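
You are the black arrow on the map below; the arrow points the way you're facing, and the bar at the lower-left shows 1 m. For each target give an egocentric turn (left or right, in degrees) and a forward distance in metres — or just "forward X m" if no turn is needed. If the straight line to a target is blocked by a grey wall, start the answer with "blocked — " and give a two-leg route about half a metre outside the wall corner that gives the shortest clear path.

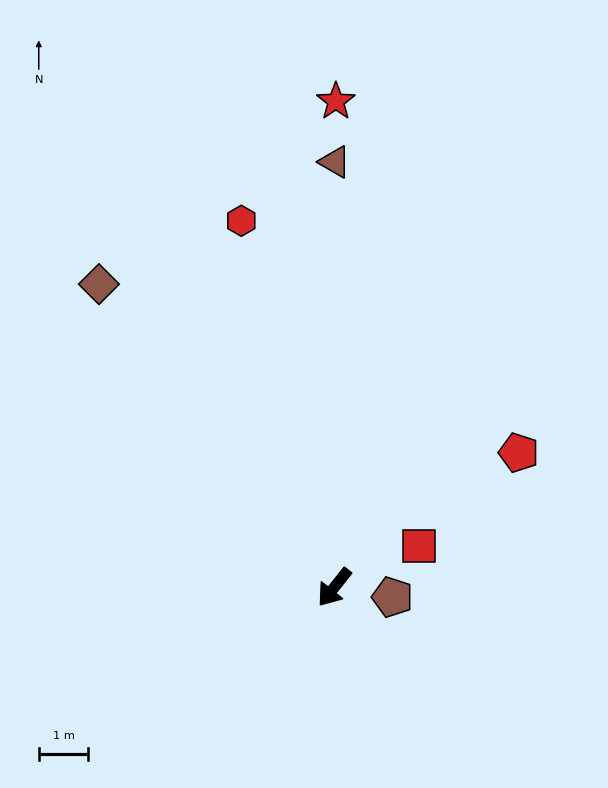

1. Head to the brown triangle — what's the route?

turn right 142°, forward 8.6 m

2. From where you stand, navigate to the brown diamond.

turn right 104°, forward 7.8 m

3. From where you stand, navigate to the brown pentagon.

turn left 119°, forward 1.2 m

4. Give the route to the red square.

turn left 155°, forward 1.9 m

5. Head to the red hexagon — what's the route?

turn right 127°, forward 7.6 m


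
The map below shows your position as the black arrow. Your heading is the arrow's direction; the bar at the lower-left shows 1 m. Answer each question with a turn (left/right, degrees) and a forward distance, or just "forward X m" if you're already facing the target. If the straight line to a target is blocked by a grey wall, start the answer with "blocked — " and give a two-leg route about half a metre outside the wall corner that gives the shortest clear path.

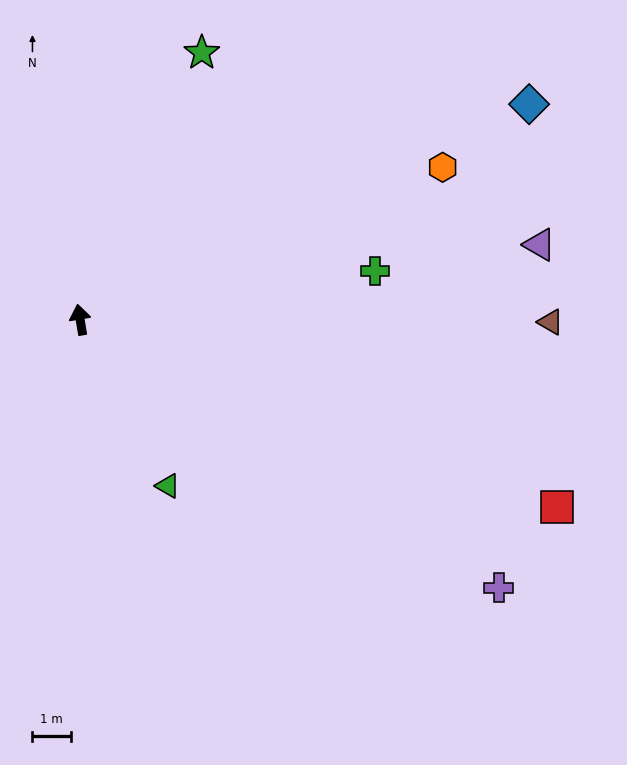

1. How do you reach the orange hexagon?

turn right 77°, forward 10.2 m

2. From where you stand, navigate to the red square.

turn right 121°, forward 13.3 m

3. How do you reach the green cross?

turn right 90°, forward 7.8 m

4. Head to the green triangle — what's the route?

turn right 162°, forward 4.9 m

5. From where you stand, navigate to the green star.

turn right 34°, forward 7.6 m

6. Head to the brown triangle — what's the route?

turn right 100°, forward 12.2 m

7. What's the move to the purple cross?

turn right 132°, forward 12.9 m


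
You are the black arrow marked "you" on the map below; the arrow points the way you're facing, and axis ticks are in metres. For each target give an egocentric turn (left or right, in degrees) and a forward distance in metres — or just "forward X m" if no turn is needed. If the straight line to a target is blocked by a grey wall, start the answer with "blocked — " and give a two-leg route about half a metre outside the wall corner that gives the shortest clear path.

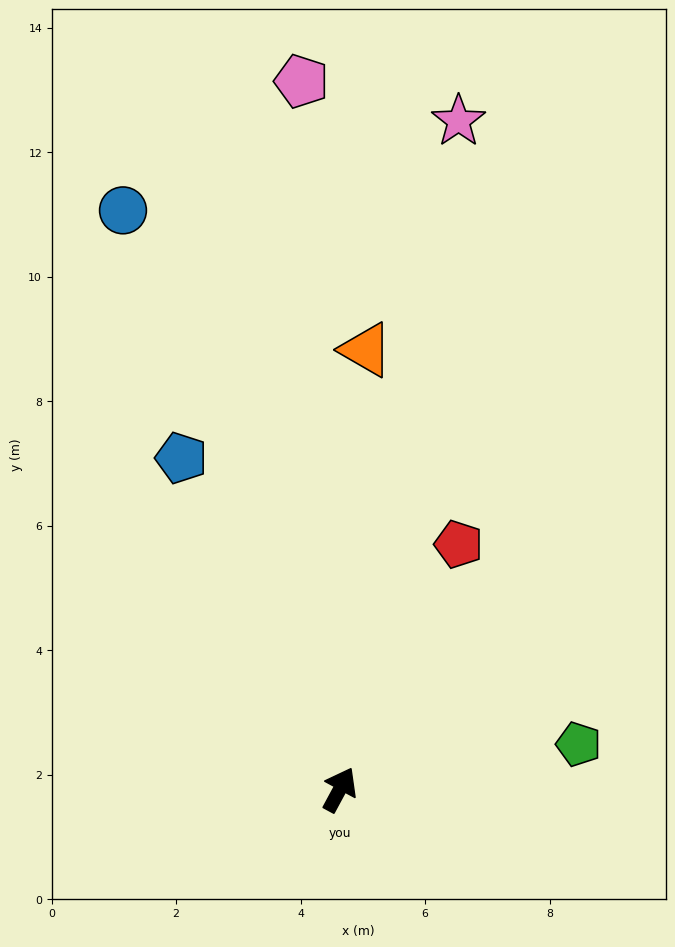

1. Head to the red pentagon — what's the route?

turn left 2°, forward 4.4 m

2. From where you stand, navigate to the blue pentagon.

turn left 54°, forward 5.9 m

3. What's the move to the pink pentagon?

turn left 31°, forward 11.4 m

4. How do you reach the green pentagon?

turn right 51°, forward 3.9 m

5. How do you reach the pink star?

turn left 18°, forward 10.9 m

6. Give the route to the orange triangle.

turn left 25°, forward 7.1 m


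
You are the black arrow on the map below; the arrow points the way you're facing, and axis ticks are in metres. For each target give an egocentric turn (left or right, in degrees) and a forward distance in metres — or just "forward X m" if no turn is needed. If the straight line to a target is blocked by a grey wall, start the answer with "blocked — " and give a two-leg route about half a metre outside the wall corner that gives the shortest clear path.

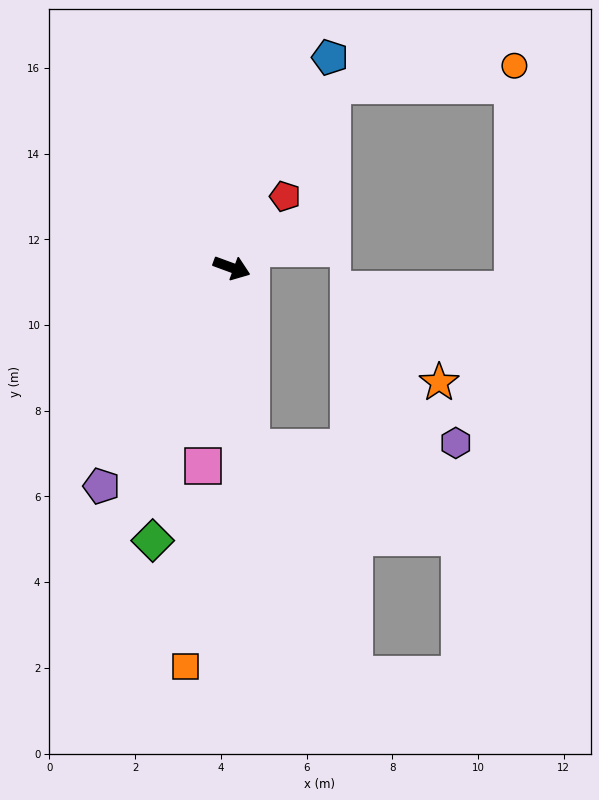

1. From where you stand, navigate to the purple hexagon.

blocked — turn right 63°, forward 4.2 m, then turn left 84°, forward 4.8 m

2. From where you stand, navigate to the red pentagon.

turn left 73°, forward 2.1 m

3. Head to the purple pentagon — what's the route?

turn right 101°, forward 5.9 m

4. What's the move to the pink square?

turn right 78°, forward 4.7 m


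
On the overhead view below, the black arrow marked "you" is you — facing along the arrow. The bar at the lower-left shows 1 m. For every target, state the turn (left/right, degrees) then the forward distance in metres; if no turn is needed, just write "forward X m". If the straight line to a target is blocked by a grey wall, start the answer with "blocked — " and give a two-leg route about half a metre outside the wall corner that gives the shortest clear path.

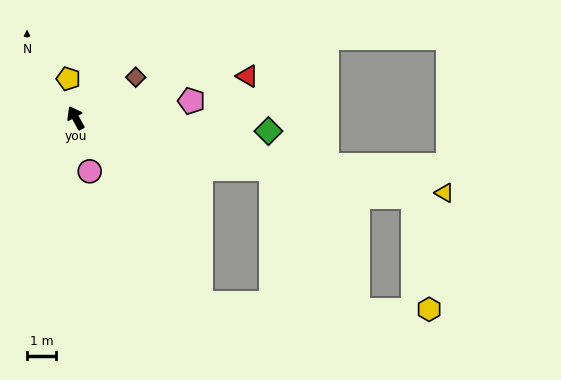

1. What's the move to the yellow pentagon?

turn right 18°, forward 1.4 m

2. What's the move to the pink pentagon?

turn right 110°, forward 4.1 m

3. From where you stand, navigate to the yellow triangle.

turn right 130°, forward 13.1 m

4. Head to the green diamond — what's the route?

turn right 123°, forward 6.7 m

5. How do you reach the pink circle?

turn left 166°, forward 1.9 m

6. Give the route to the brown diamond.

turn right 85°, forward 2.5 m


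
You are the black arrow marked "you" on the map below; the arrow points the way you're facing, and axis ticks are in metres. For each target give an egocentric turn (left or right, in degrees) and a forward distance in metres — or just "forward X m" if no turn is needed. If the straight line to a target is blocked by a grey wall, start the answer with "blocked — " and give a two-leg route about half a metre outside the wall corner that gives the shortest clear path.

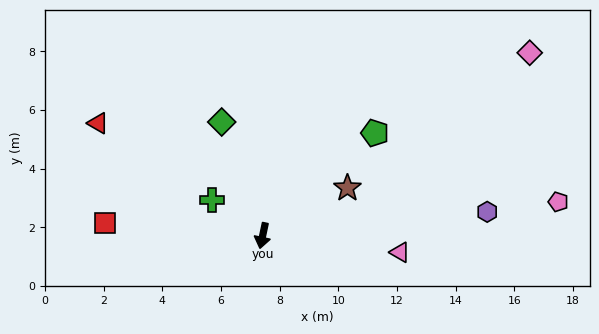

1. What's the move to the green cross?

turn right 113°, forward 2.1 m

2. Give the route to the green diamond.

turn right 148°, forward 4.1 m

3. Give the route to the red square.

turn right 83°, forward 5.4 m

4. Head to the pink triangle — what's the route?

turn left 95°, forward 4.7 m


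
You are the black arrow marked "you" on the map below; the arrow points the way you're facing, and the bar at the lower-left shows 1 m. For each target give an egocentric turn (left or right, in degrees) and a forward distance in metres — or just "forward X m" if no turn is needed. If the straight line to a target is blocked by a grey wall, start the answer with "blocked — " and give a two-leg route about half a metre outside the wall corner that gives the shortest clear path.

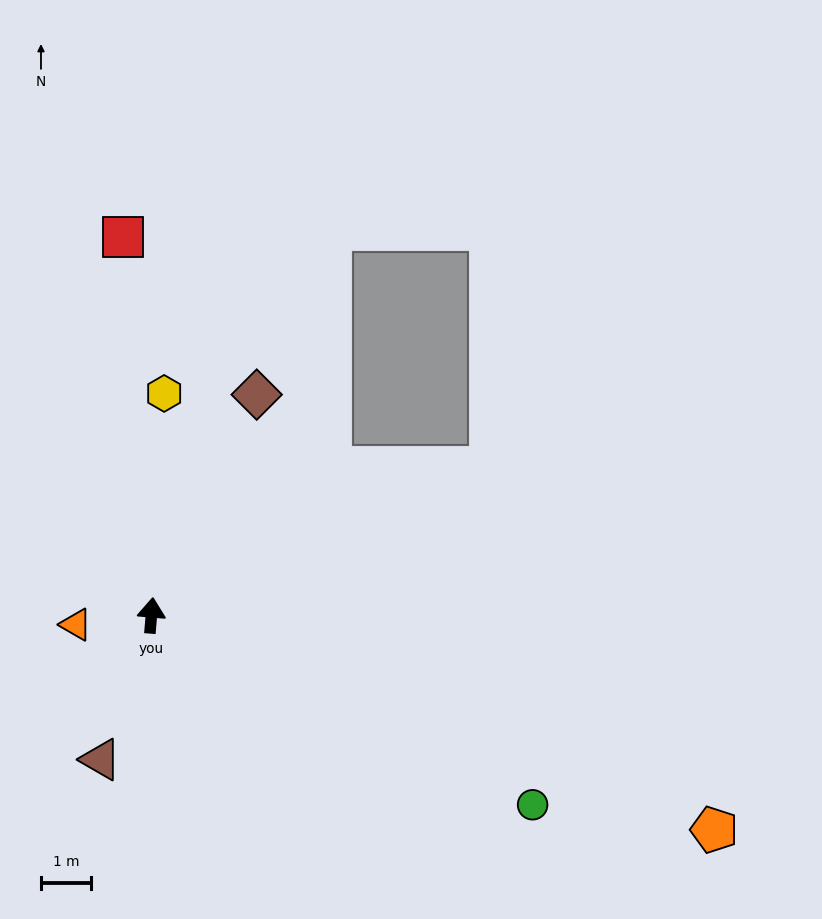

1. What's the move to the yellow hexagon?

forward 4.4 m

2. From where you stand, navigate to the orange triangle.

turn left 102°, forward 1.5 m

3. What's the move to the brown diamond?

turn right 21°, forward 4.9 m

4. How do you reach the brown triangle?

turn left 165°, forward 3.1 m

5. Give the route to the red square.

turn left 9°, forward 7.6 m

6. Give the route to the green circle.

turn right 112°, forward 8.5 m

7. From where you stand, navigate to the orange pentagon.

turn right 106°, forward 12.0 m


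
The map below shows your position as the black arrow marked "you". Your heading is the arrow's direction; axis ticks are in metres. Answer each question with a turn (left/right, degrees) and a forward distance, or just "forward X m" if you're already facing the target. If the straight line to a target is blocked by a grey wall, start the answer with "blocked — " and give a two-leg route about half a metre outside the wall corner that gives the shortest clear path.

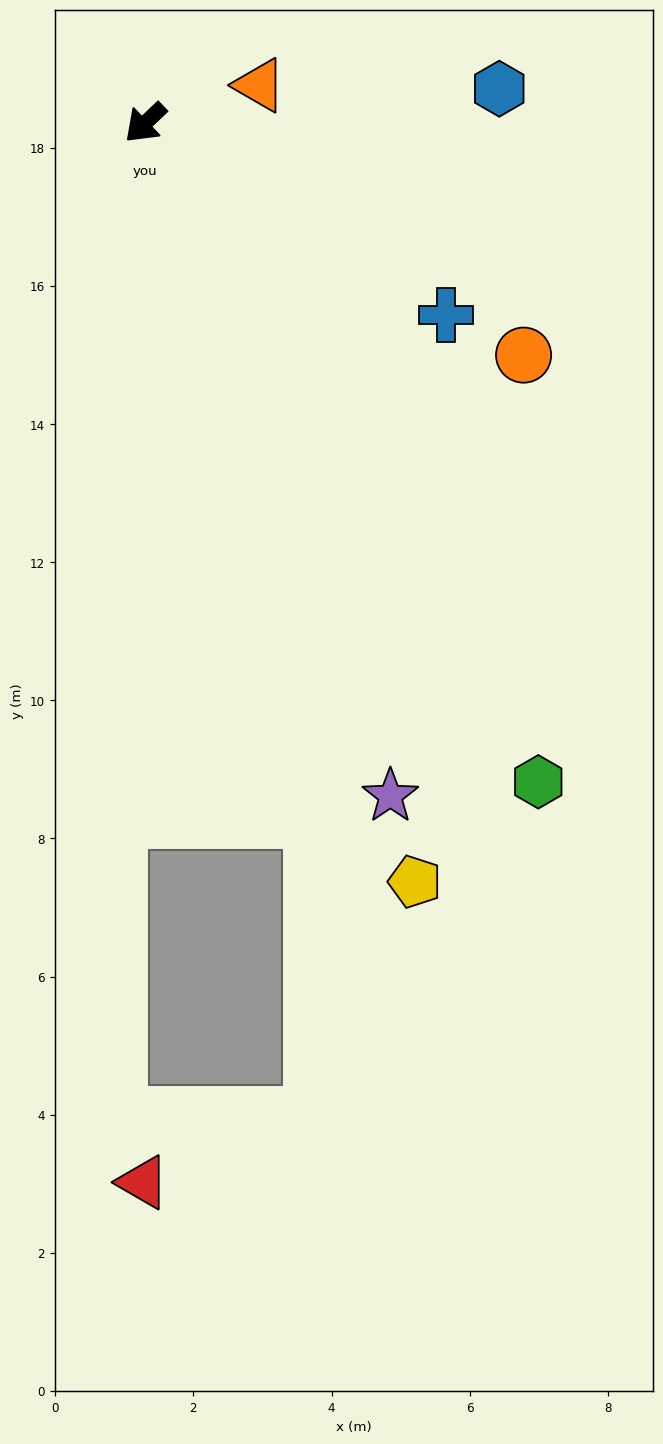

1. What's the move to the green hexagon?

turn left 77°, forward 11.1 m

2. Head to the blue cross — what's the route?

turn left 104°, forward 5.2 m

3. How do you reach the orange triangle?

turn left 155°, forward 1.7 m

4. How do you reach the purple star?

turn left 66°, forward 10.4 m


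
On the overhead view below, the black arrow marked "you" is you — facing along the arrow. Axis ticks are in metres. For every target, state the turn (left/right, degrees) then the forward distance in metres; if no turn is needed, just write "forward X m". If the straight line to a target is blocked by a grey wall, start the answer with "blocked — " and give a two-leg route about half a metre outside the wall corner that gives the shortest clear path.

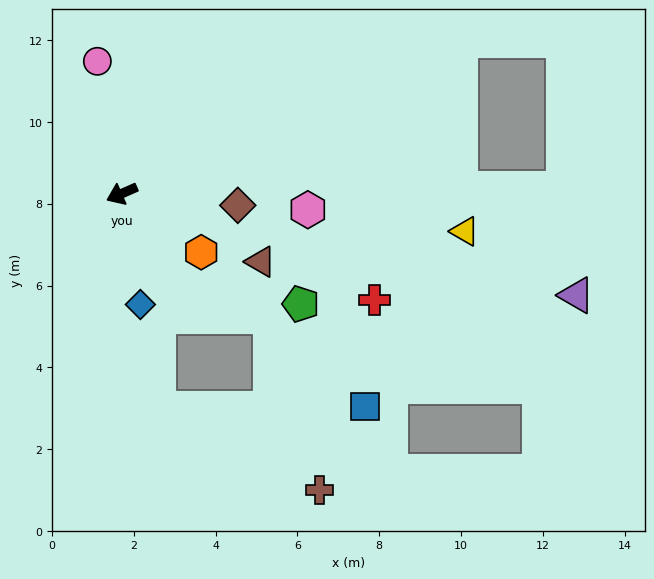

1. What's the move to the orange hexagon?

turn left 120°, forward 2.4 m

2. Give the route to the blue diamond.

turn left 76°, forward 2.8 m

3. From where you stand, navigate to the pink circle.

turn right 103°, forward 3.3 m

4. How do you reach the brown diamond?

turn left 151°, forward 2.8 m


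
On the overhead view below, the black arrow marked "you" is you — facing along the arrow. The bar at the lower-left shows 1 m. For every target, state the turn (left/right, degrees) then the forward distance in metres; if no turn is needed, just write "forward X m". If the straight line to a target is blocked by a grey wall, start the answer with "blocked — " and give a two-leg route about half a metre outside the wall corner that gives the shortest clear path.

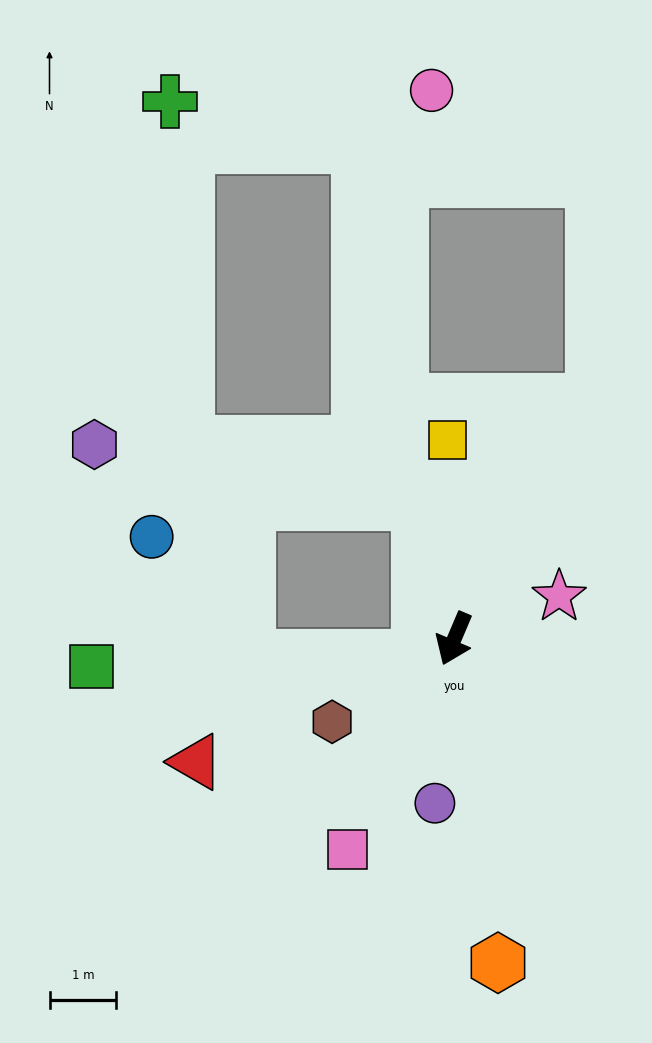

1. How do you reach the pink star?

turn left 135°, forward 1.7 m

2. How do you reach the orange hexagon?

turn left 31°, forward 4.9 m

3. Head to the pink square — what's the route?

turn right 4°, forward 3.5 m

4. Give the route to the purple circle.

turn left 16°, forward 2.5 m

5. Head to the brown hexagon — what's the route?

turn right 33°, forward 2.2 m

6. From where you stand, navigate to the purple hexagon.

blocked — turn right 143°, forward 2.1 m, then turn left 66°, forward 4.9 m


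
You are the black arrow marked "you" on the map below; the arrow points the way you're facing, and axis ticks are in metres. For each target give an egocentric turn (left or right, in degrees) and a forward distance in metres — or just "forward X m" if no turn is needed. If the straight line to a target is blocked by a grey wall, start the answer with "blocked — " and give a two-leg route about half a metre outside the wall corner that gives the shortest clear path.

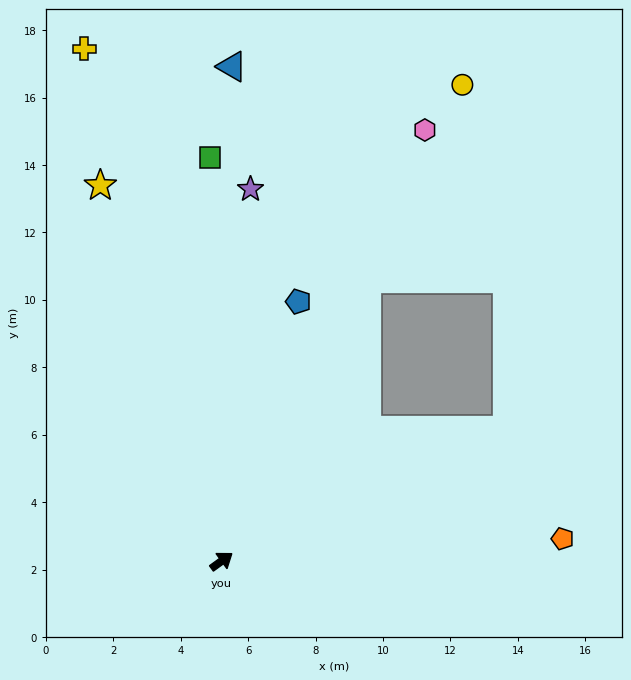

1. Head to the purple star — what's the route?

turn left 50°, forward 11.1 m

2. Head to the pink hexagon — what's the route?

turn left 29°, forward 14.1 m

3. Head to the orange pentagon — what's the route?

turn right 32°, forward 10.1 m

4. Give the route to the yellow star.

turn left 72°, forward 11.7 m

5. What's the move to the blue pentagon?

turn left 38°, forward 8.0 m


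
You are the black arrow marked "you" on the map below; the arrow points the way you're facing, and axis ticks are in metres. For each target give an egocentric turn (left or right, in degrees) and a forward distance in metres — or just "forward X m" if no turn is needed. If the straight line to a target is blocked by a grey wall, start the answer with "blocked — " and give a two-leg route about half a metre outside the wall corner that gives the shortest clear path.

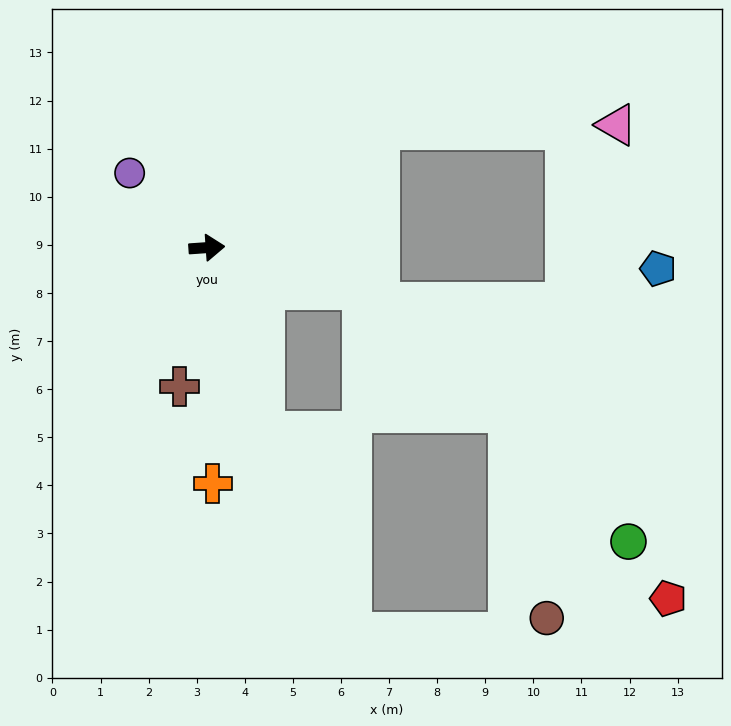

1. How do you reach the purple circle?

turn left 132°, forward 2.2 m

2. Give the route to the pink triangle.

blocked — turn left 30°, forward 4.3 m, then turn right 33°, forward 4.9 m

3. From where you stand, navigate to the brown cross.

turn right 105°, forward 2.9 m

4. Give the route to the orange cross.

turn right 93°, forward 4.9 m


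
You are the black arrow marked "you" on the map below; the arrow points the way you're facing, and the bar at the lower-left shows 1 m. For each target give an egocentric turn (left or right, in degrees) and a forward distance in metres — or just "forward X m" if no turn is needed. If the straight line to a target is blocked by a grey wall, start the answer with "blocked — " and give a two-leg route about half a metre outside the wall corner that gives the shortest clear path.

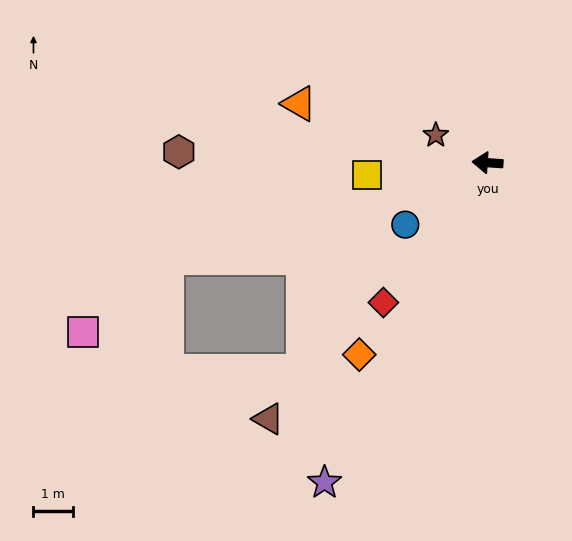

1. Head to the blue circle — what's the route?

turn left 41°, forward 2.6 m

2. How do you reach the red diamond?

turn left 57°, forward 4.4 m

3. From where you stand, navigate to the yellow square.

turn left 10°, forward 3.1 m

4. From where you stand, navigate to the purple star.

turn left 67°, forward 9.1 m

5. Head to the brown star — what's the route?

turn right 24°, forward 1.5 m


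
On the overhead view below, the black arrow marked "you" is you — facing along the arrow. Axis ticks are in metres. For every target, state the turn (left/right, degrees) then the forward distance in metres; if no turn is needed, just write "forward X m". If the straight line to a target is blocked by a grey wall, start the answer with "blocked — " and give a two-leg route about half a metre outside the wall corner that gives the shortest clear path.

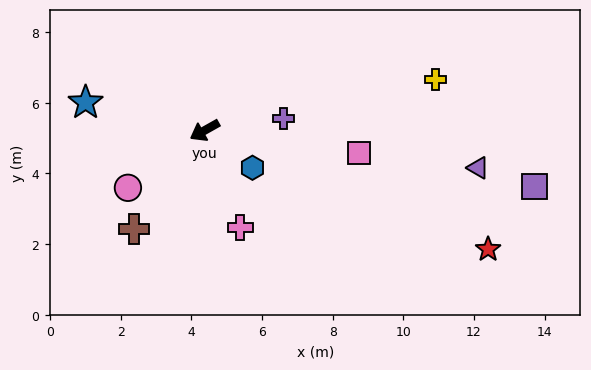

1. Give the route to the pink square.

turn left 142°, forward 4.4 m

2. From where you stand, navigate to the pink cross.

turn left 81°, forward 2.9 m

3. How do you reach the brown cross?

turn left 25°, forward 3.4 m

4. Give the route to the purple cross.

turn left 159°, forward 2.3 m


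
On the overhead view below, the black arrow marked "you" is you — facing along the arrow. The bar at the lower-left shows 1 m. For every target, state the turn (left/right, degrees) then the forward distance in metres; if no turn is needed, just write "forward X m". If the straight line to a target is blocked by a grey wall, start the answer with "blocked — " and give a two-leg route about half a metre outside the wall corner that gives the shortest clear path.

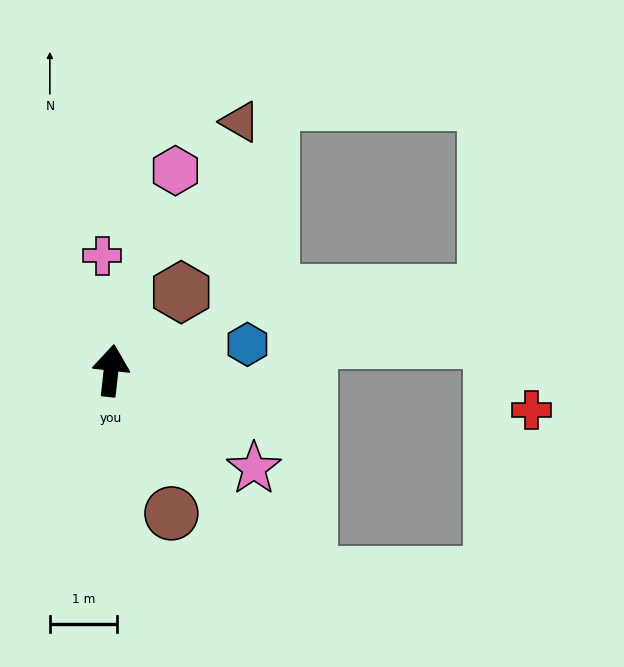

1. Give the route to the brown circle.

turn right 151°, forward 2.3 m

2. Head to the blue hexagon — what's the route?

turn right 73°, forward 2.1 m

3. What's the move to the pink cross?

turn left 11°, forward 1.7 m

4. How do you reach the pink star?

turn right 118°, forward 2.6 m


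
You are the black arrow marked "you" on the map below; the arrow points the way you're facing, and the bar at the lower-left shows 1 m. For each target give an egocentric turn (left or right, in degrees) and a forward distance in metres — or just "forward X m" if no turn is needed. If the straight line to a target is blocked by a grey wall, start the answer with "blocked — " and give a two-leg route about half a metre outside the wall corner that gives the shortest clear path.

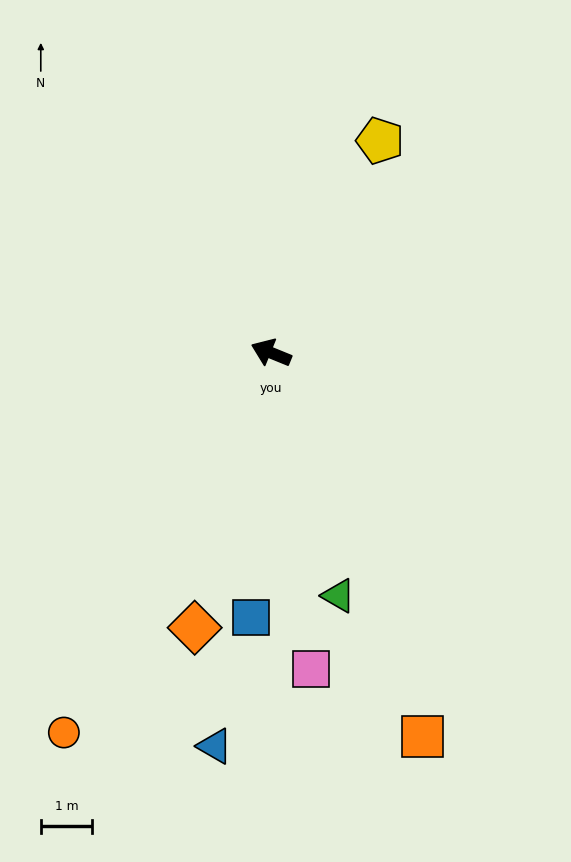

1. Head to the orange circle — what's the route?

turn left 84°, forward 8.4 m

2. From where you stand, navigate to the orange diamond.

turn left 97°, forward 5.5 m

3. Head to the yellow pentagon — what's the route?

turn right 95°, forward 4.6 m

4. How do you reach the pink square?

turn left 119°, forward 6.2 m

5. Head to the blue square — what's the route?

turn left 108°, forward 5.1 m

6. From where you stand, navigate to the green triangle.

turn left 128°, forward 4.9 m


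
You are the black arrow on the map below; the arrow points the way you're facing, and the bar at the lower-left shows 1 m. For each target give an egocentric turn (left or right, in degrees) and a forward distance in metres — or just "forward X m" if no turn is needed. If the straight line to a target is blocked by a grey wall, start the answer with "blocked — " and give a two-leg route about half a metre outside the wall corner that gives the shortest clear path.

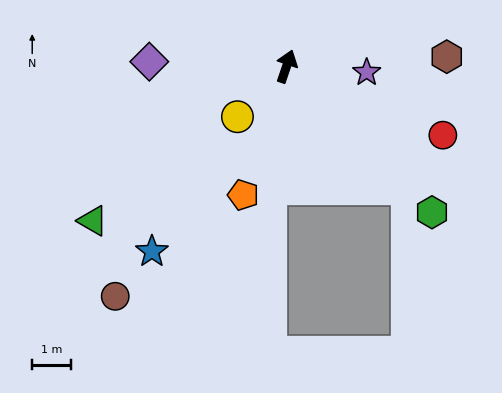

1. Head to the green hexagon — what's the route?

turn right 116°, forward 5.3 m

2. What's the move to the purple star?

turn right 76°, forward 2.1 m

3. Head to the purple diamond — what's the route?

turn left 107°, forward 3.5 m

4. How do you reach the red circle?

turn right 95°, forward 4.4 m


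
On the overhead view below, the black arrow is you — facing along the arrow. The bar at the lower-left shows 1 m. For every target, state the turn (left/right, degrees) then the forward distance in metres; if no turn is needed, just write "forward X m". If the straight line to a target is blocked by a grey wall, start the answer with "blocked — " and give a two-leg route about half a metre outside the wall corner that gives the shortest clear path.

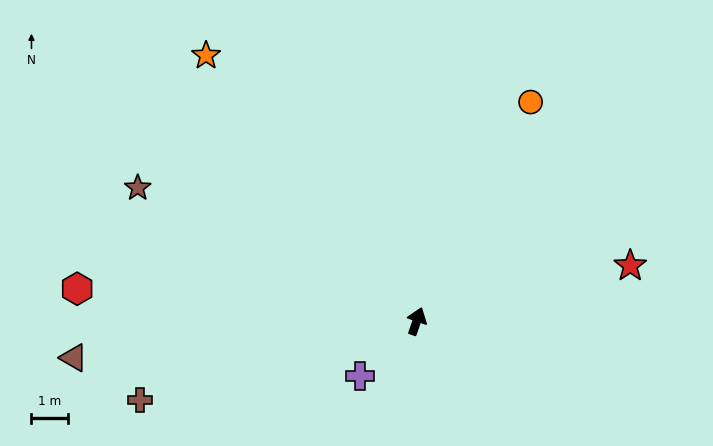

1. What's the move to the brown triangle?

turn left 115°, forward 9.5 m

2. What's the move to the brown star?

turn left 84°, forward 8.5 m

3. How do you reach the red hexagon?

turn left 104°, forward 9.4 m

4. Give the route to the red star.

turn right 56°, forward 6.0 m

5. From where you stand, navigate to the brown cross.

turn left 125°, forward 7.9 m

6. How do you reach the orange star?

turn left 58°, forward 9.3 m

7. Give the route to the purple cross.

turn left 153°, forward 2.2 m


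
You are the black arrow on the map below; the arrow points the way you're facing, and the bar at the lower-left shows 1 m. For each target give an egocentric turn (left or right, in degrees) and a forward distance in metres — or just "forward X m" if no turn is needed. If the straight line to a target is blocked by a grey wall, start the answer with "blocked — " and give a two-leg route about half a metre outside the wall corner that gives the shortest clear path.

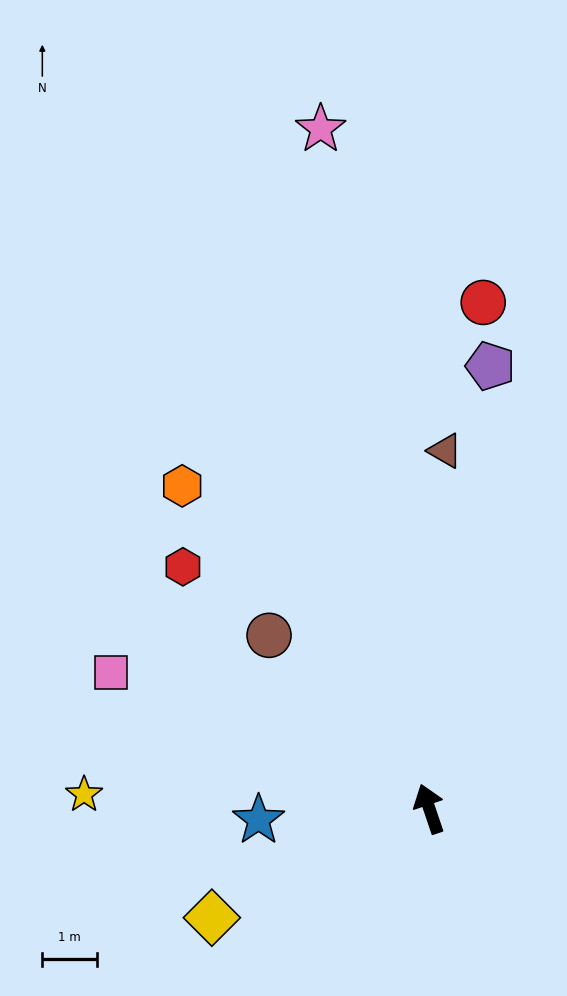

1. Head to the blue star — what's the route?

turn left 75°, forward 3.1 m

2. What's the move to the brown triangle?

turn right 21°, forward 6.5 m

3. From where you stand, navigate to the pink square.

turn left 48°, forward 6.3 m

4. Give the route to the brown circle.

turn left 24°, forward 4.3 m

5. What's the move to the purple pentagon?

turn right 27°, forward 8.1 m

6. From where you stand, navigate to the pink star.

turn right 10°, forward 12.6 m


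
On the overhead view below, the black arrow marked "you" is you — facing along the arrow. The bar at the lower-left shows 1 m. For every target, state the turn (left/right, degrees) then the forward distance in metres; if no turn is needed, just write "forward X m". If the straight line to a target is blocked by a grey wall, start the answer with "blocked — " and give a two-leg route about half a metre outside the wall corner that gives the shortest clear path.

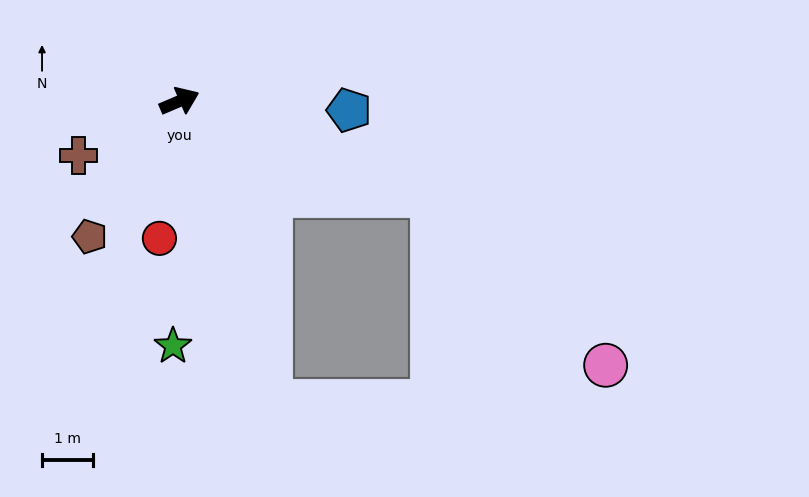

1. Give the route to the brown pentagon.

turn right 147°, forward 3.2 m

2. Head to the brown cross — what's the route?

turn right 175°, forward 2.2 m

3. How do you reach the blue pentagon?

turn right 26°, forward 3.3 m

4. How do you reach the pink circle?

blocked — turn right 44°, forward 5.3 m, then turn right 24°, forward 4.7 m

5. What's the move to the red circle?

turn right 121°, forward 2.7 m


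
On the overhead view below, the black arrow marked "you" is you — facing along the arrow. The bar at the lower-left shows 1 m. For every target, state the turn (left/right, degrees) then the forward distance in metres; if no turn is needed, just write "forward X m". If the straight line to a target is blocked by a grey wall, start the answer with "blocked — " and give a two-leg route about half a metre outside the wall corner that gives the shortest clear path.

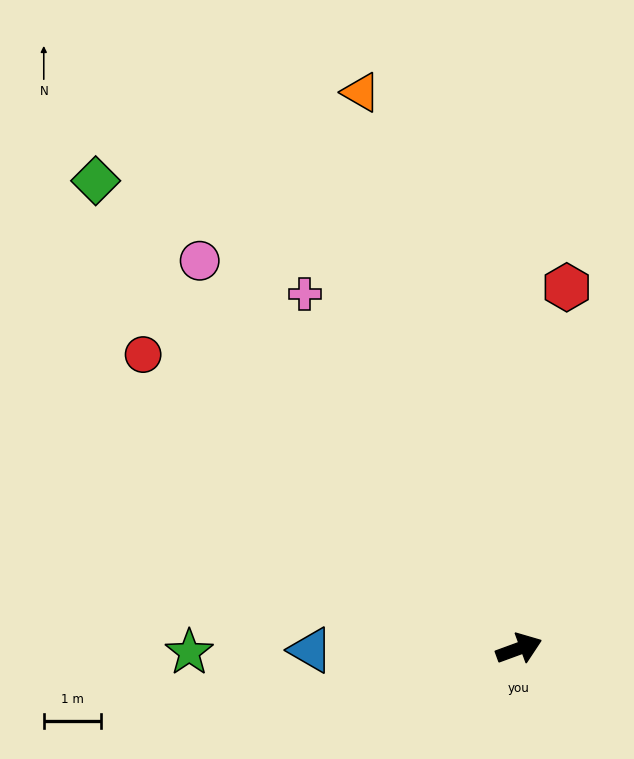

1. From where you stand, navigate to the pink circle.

turn left 109°, forward 8.8 m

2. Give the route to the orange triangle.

turn left 86°, forward 10.1 m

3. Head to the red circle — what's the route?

turn left 122°, forward 8.4 m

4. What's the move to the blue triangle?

turn left 160°, forward 3.6 m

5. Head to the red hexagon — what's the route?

turn left 62°, forward 6.4 m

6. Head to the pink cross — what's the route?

turn left 101°, forward 7.3 m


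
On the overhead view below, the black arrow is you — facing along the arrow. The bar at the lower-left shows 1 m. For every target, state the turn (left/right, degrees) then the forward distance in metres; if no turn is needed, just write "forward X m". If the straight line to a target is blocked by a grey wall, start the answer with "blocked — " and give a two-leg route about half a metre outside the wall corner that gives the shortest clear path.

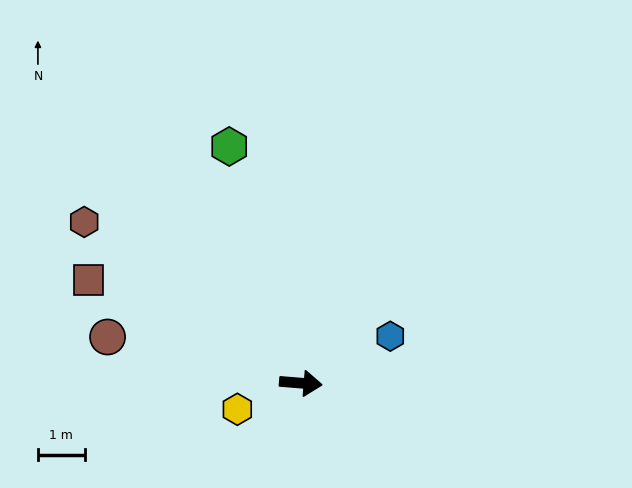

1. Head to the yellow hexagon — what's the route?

turn right 153°, forward 1.5 m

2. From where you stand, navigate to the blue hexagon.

turn left 32°, forward 2.2 m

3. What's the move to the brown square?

turn left 159°, forward 5.1 m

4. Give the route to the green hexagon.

turn left 112°, forward 5.3 m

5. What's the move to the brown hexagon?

turn left 148°, forward 5.8 m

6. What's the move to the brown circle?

turn left 171°, forward 4.3 m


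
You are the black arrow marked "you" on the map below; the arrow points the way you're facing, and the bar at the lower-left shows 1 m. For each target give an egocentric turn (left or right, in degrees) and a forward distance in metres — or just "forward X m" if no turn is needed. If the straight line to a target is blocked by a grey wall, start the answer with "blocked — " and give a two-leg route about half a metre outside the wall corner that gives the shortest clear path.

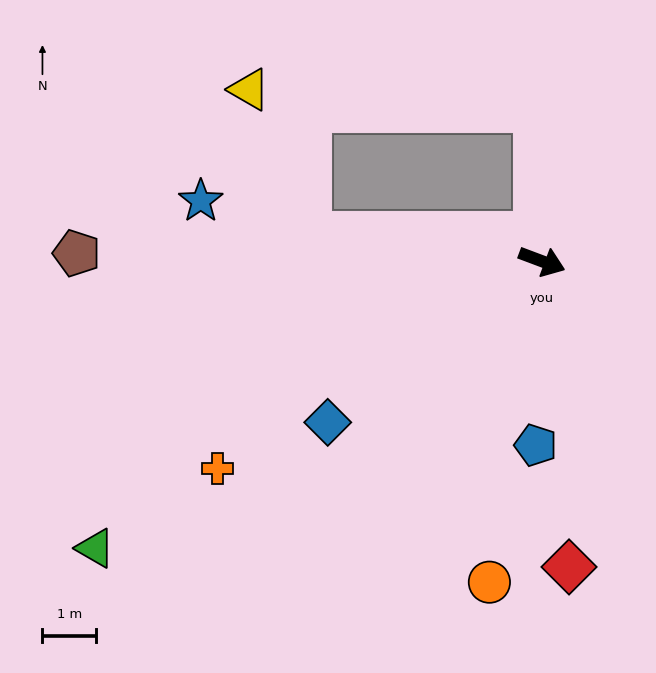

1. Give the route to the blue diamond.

turn right 122°, forward 5.0 m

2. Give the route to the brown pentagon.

turn right 160°, forward 8.7 m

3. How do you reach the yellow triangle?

blocked — turn right 166°, forward 4.4 m, then turn right 61°, forward 2.9 m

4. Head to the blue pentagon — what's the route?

turn right 71°, forward 3.4 m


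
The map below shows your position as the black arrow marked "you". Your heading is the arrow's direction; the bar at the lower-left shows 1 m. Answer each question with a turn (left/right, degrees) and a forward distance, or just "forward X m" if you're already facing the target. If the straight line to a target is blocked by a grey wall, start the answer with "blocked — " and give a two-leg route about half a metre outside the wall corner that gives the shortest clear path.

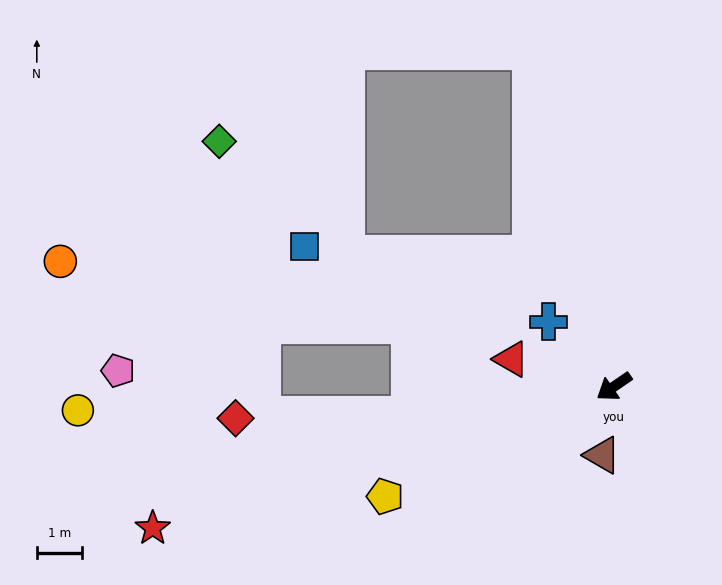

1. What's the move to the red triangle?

turn right 49°, forward 2.3 m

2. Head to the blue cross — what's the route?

turn right 79°, forward 2.0 m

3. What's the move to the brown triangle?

turn left 46°, forward 1.5 m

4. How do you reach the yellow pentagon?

turn right 9°, forward 5.6 m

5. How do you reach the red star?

turn right 17°, forward 10.7 m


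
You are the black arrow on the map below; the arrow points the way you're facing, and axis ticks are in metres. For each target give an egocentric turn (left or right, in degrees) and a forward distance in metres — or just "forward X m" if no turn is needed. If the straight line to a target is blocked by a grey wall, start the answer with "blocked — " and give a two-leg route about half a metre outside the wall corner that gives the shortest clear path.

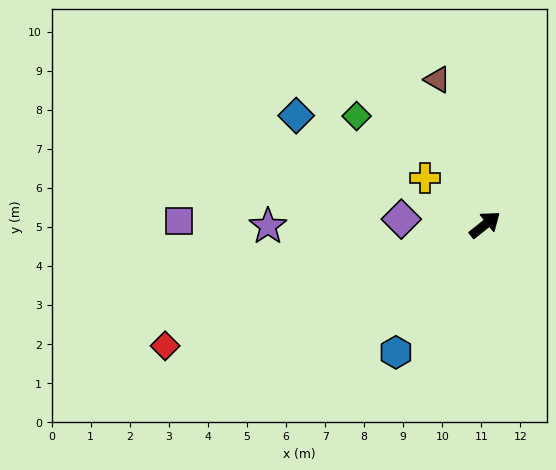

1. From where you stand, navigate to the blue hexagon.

turn right 164°, forward 4.0 m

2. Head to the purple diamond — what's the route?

turn left 138°, forward 2.1 m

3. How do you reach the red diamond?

turn left 162°, forward 8.8 m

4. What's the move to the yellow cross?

turn left 103°, forward 1.9 m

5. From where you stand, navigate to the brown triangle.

turn left 69°, forward 3.9 m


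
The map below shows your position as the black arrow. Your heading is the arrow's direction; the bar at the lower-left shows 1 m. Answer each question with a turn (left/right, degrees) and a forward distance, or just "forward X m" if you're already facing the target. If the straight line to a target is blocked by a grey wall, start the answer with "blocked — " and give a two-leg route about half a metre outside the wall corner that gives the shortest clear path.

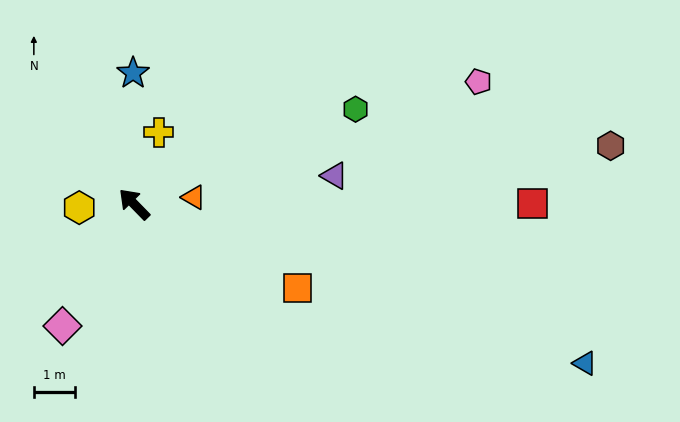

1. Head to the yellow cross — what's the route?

turn right 63°, forward 1.9 m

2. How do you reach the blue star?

turn right 44°, forward 3.2 m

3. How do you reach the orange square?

turn right 162°, forward 4.5 m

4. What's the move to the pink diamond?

turn left 105°, forward 3.5 m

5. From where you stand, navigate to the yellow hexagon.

turn left 49°, forward 1.4 m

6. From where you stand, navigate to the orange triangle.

turn right 128°, forward 1.5 m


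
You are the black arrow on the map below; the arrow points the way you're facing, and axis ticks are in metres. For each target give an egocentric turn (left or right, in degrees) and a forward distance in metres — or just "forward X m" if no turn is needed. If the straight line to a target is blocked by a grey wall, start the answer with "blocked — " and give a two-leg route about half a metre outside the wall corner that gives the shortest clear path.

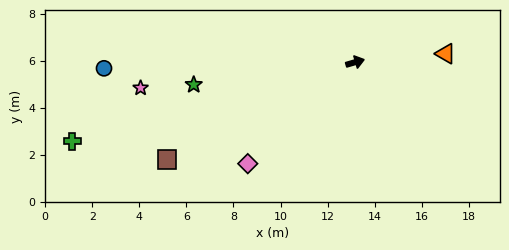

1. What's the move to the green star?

turn left 172°, forward 6.9 m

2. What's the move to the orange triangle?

turn right 11°, forward 3.9 m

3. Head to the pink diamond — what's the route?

turn right 153°, forward 6.3 m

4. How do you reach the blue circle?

turn left 165°, forward 10.7 m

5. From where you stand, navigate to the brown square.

turn right 169°, forward 9.0 m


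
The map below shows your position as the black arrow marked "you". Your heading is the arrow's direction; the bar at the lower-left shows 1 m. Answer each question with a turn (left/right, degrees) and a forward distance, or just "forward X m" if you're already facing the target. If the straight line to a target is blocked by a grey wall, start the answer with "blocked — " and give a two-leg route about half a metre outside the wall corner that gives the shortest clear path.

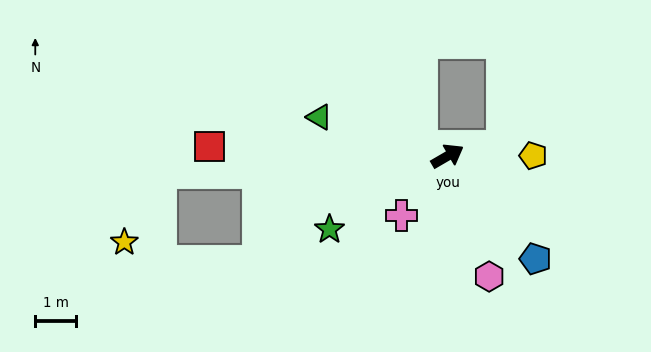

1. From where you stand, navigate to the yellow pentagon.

turn right 30°, forward 2.1 m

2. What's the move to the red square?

turn left 148°, forward 5.9 m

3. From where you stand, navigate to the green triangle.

turn left 133°, forward 3.3 m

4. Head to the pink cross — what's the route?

turn right 158°, forward 1.8 m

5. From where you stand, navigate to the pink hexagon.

turn right 101°, forward 3.1 m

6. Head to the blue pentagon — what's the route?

turn right 80°, forward 3.3 m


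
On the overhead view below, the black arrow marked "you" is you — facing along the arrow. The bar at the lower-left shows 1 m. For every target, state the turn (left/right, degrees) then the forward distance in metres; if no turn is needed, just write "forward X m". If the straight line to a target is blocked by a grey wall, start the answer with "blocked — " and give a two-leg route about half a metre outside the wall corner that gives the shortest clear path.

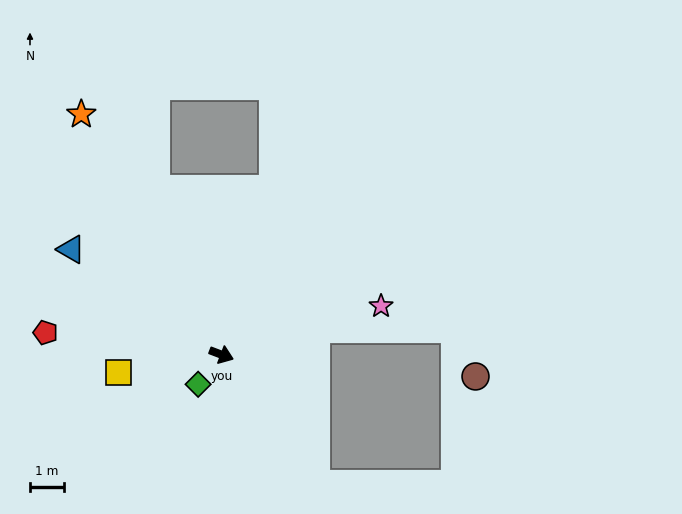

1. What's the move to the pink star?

turn left 38°, forward 4.9 m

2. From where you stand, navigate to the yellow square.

turn right 149°, forward 3.1 m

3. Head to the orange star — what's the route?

turn left 141°, forward 8.2 m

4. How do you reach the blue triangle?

turn left 166°, forward 5.4 m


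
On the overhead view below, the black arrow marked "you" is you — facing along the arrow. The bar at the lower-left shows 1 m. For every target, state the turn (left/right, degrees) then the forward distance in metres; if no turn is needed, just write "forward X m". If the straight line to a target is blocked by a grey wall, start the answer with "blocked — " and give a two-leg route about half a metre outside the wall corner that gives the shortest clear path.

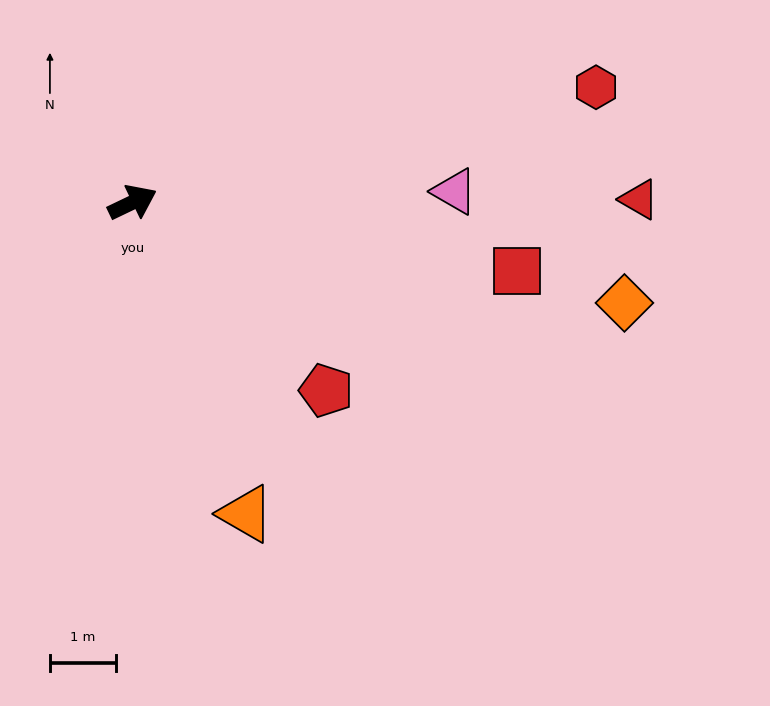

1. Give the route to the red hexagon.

turn right 12°, forward 7.3 m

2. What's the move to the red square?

turn right 36°, forward 5.9 m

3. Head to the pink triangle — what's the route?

turn right 24°, forward 4.9 m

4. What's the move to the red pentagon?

turn right 70°, forward 4.1 m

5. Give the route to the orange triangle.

turn right 96°, forward 5.0 m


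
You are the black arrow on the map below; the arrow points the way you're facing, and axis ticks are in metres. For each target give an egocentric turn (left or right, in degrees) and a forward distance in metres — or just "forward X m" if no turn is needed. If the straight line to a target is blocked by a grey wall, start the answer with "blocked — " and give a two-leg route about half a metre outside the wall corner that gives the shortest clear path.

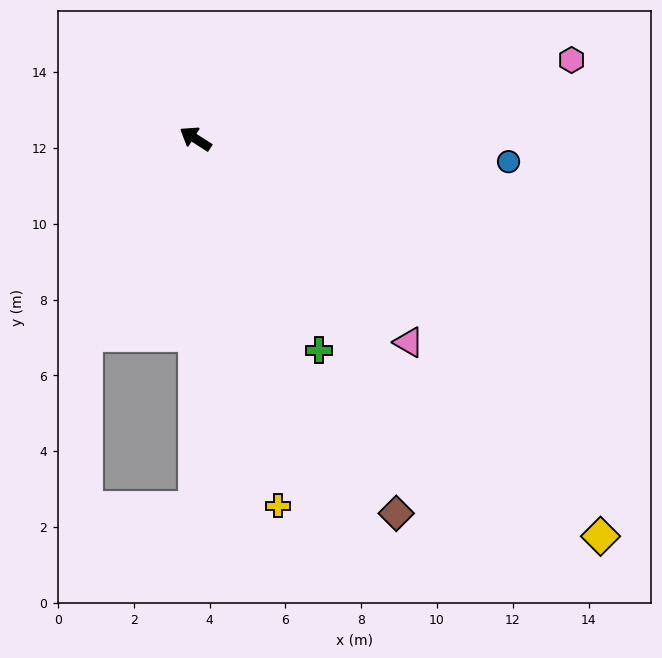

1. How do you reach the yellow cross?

turn left 135°, forward 9.9 m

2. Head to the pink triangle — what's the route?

turn left 169°, forward 7.8 m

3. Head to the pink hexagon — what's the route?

turn right 136°, forward 10.1 m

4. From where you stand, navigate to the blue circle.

turn right 152°, forward 8.3 m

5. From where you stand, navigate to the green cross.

turn left 153°, forward 6.5 m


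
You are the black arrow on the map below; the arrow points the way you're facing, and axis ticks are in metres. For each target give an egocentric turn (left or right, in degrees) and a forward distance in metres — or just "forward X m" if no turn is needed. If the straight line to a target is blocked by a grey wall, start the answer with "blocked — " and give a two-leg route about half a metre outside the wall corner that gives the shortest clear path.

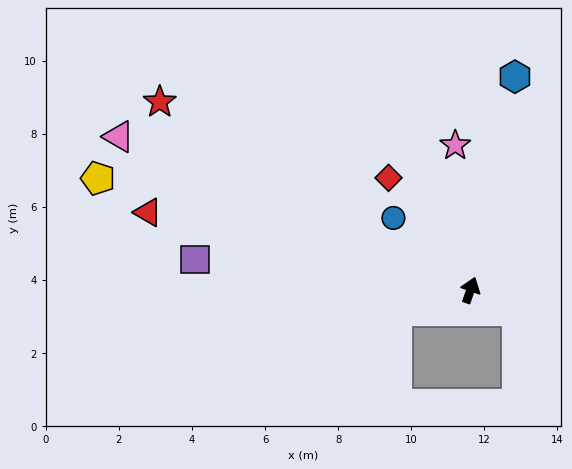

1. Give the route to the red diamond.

turn left 55°, forward 3.8 m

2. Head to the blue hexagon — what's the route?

turn left 7°, forward 6.0 m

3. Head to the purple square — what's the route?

turn left 103°, forward 7.6 m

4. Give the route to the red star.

turn left 78°, forward 9.9 m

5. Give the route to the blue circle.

turn left 66°, forward 2.9 m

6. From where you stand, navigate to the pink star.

turn left 25°, forward 4.0 m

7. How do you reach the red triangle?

turn left 95°, forward 9.1 m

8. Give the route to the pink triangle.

turn left 85°, forward 10.5 m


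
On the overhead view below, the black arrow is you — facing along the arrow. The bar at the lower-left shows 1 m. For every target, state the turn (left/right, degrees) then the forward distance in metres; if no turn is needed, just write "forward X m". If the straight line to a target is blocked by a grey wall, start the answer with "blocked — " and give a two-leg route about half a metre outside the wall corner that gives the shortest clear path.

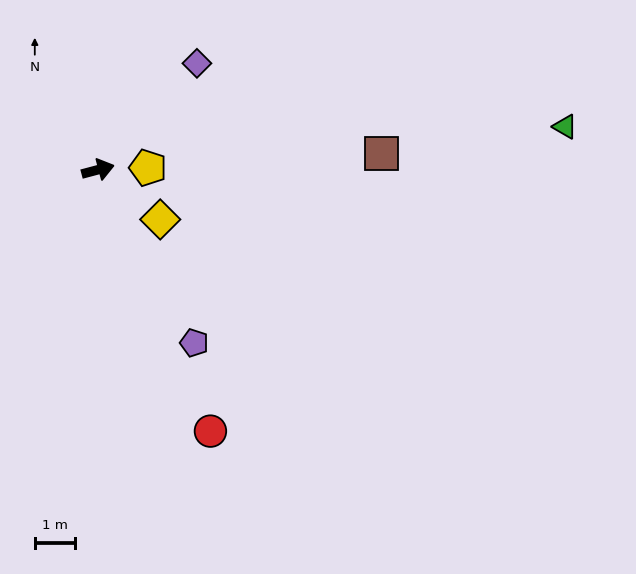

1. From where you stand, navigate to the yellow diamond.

turn right 53°, forward 2.0 m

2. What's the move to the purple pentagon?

turn right 76°, forward 4.9 m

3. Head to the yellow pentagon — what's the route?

turn right 13°, forward 1.2 m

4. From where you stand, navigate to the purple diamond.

turn left 32°, forward 3.6 m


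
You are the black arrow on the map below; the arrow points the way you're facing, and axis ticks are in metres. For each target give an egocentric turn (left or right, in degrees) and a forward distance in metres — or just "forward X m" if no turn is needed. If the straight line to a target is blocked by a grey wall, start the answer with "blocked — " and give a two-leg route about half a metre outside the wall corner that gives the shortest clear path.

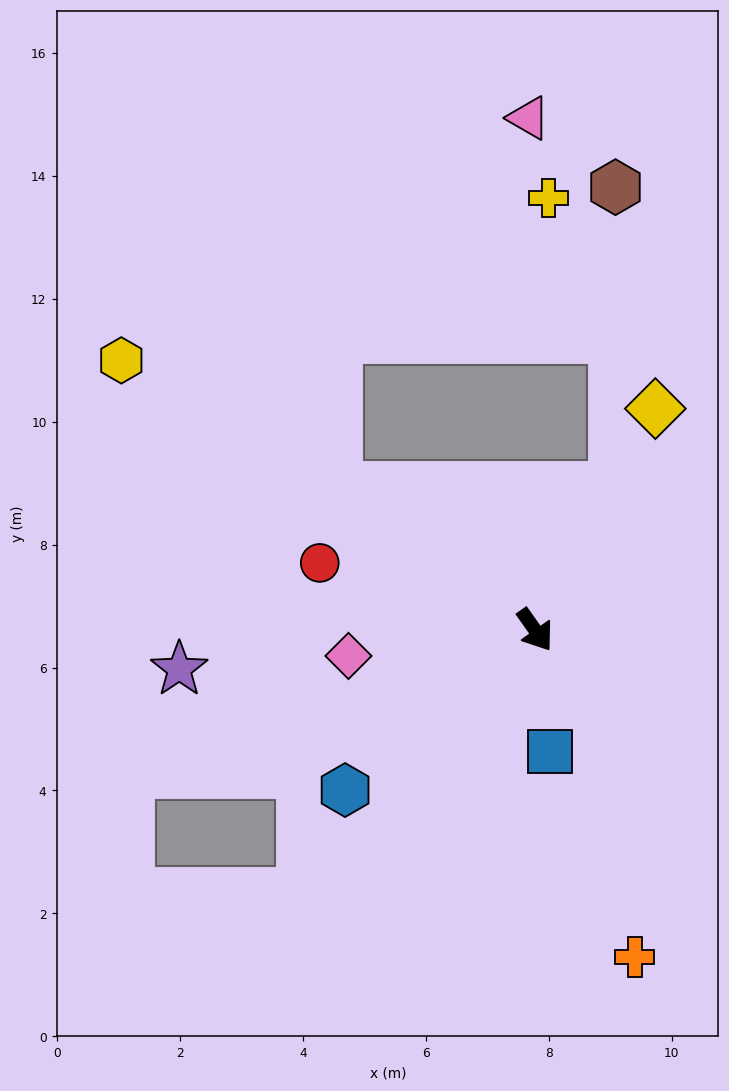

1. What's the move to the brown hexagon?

blocked — turn left 116°, forward 2.7 m, then turn left 29°, forward 4.9 m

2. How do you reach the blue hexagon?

turn right 85°, forward 4.0 m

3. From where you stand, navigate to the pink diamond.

turn right 117°, forward 3.1 m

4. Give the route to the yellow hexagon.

turn right 158°, forward 8.0 m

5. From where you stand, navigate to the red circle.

turn right 142°, forward 3.7 m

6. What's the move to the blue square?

turn right 28°, forward 2.0 m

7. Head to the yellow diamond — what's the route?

turn left 116°, forward 4.1 m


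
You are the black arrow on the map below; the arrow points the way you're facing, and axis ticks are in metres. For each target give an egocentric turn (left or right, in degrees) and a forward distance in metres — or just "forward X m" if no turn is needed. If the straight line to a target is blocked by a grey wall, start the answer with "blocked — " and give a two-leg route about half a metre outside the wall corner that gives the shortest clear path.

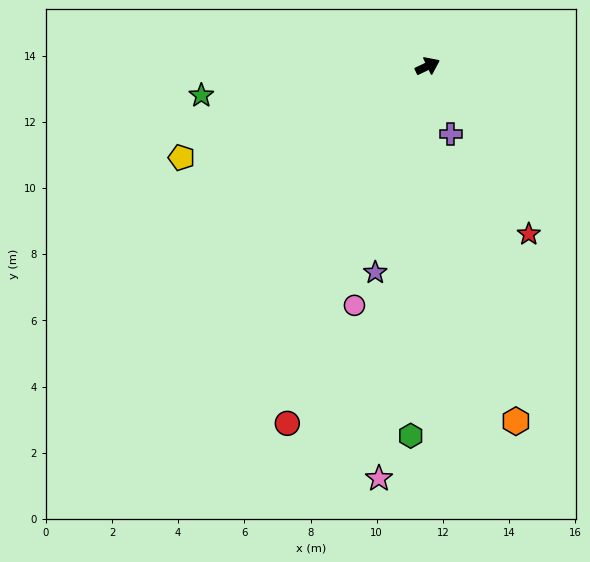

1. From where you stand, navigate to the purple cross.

turn right 97°, forward 2.2 m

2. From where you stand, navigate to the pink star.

turn right 122°, forward 12.6 m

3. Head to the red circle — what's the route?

turn right 137°, forward 11.6 m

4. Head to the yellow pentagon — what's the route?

turn left 175°, forward 7.9 m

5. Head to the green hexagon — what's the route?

turn right 118°, forward 11.2 m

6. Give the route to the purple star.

turn right 130°, forward 6.4 m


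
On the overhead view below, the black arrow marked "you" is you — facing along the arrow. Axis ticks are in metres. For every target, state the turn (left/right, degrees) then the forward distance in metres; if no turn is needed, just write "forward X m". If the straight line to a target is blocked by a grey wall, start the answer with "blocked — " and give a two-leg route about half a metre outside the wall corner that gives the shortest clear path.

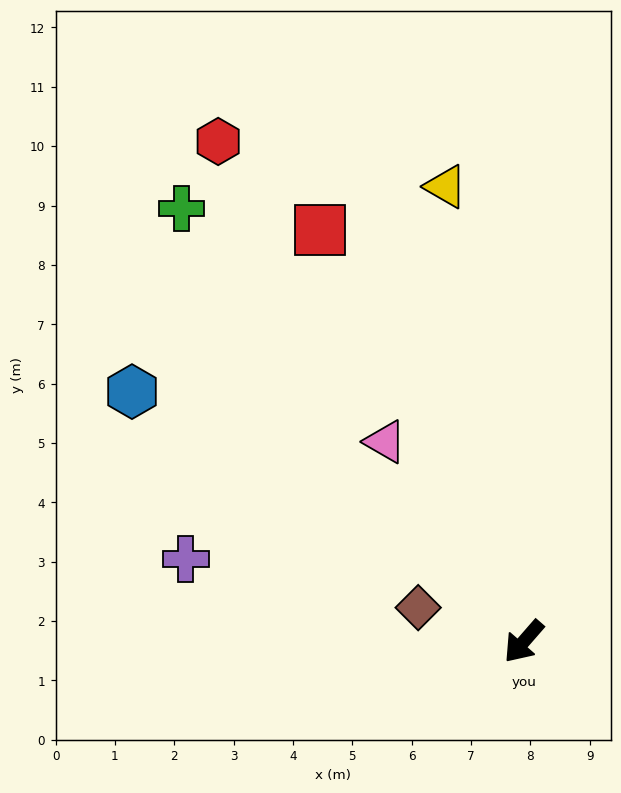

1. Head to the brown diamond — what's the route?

turn right 67°, forward 1.9 m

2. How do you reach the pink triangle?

turn right 104°, forward 4.1 m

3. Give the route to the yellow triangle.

turn right 129°, forward 7.8 m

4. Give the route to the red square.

turn right 113°, forward 7.7 m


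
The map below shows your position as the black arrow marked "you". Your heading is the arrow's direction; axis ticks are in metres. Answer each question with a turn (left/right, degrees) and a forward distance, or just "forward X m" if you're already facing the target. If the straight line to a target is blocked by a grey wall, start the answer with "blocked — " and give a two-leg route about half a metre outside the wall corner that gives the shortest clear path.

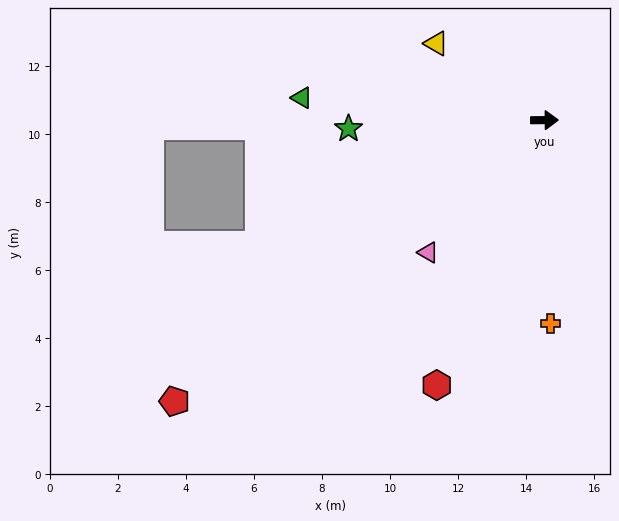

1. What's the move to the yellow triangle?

turn left 144°, forward 3.9 m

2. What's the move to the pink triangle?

turn right 132°, forward 5.2 m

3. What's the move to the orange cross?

turn right 89°, forward 6.0 m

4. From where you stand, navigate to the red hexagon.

turn right 113°, forward 8.4 m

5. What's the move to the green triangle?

turn left 174°, forward 7.2 m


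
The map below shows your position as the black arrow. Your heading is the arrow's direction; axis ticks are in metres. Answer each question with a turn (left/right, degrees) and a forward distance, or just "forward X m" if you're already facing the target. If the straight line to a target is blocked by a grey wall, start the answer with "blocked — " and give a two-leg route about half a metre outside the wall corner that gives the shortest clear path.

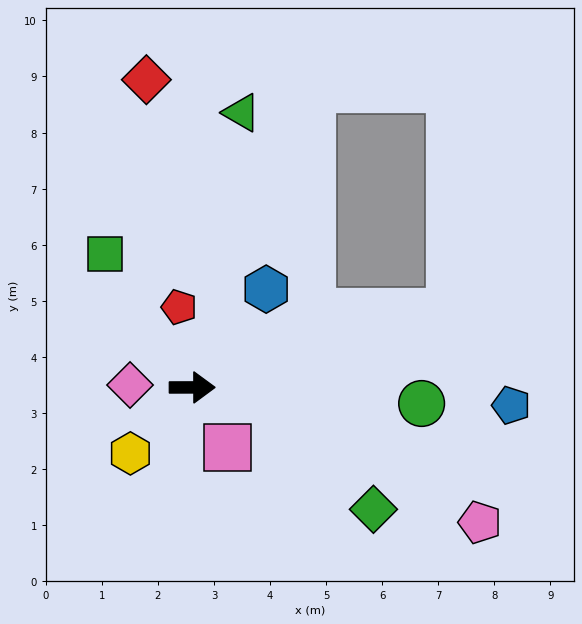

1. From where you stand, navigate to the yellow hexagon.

turn right 133°, forward 1.6 m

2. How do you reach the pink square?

turn right 60°, forward 1.2 m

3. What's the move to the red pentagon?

turn left 99°, forward 1.5 m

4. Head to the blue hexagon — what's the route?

turn left 53°, forward 2.2 m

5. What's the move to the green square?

turn left 123°, forward 2.8 m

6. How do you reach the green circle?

turn right 4°, forward 4.1 m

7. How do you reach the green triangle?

turn left 80°, forward 5.0 m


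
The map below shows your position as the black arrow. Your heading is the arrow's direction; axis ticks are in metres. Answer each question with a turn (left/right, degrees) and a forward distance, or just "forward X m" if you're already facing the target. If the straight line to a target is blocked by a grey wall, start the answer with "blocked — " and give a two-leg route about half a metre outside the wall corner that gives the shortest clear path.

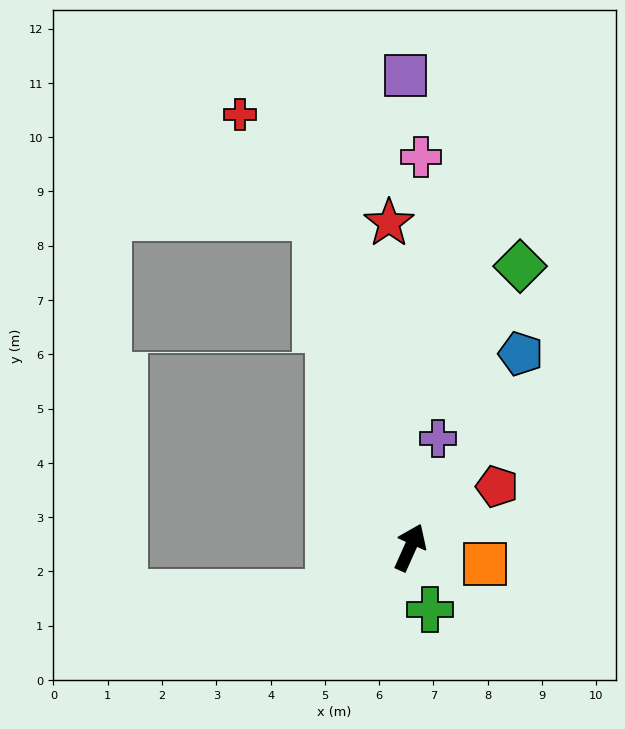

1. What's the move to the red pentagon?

turn right 31°, forward 2.0 m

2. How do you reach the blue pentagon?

turn right 6°, forward 4.1 m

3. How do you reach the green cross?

turn right 138°, forward 1.2 m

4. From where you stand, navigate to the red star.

turn left 28°, forward 6.0 m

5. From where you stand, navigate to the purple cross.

turn left 10°, forward 2.1 m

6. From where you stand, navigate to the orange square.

turn right 78°, forward 1.4 m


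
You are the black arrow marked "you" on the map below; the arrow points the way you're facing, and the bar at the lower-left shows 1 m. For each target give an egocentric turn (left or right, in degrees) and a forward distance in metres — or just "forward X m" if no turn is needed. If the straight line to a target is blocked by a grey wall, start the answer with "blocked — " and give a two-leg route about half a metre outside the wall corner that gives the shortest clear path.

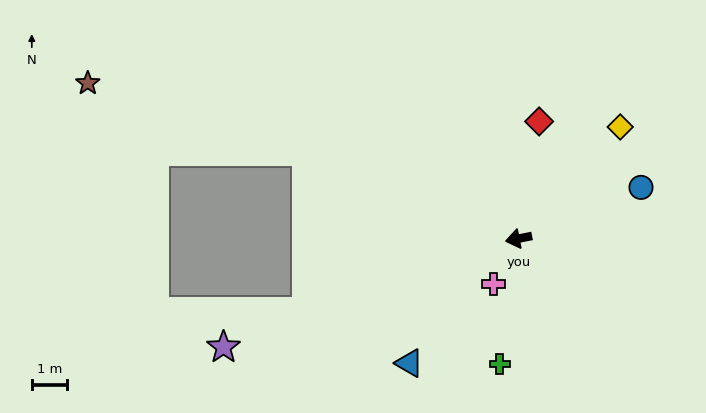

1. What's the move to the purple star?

turn left 9°, forward 8.9 m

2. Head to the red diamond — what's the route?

turn right 111°, forward 3.4 m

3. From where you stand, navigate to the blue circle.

turn right 168°, forward 3.7 m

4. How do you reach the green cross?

turn left 70°, forward 3.6 m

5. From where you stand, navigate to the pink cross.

turn left 50°, forward 1.5 m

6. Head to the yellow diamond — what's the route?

turn right 143°, forward 4.3 m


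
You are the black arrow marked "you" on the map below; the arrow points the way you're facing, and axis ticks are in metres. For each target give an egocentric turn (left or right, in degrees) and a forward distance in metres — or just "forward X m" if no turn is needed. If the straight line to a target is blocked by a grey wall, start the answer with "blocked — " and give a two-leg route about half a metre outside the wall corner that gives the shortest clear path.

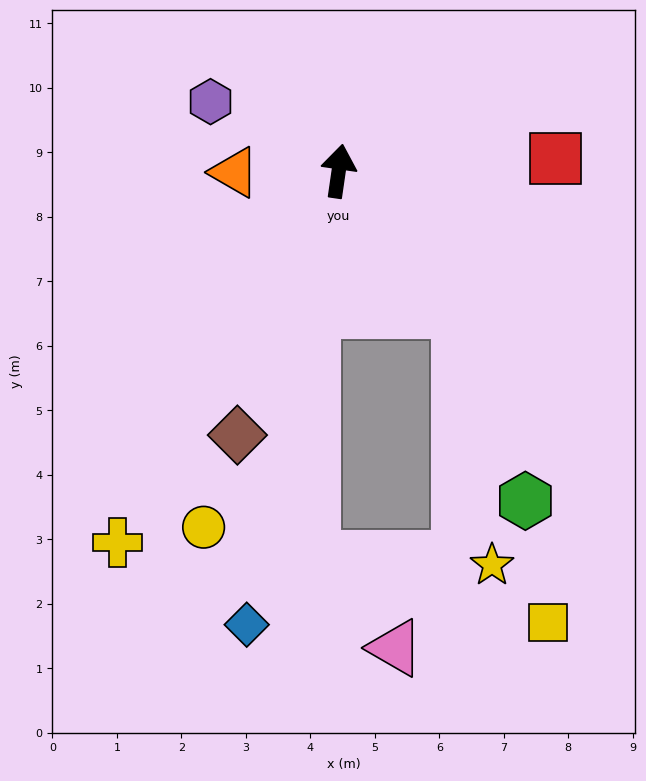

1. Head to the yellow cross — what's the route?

turn left 157°, forward 6.7 m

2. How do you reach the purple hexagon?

turn left 70°, forward 2.3 m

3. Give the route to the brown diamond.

turn left 167°, forward 4.4 m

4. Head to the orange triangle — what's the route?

turn left 99°, forward 1.6 m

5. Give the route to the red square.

turn right 79°, forward 3.4 m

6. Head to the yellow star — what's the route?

blocked — turn right 131°, forward 2.9 m, then turn right 33°, forward 4.0 m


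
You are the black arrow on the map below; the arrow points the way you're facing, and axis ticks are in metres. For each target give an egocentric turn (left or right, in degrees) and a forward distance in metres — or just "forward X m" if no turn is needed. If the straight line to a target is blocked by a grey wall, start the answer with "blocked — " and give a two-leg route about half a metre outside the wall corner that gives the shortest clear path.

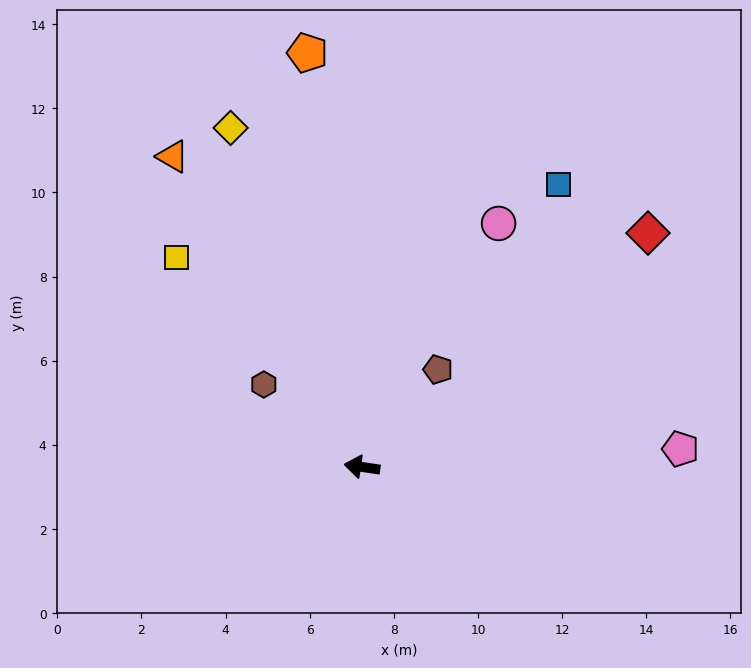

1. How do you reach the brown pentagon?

turn right 120°, forward 2.9 m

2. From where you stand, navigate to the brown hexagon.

turn right 32°, forward 3.0 m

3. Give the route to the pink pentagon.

turn right 168°, forward 7.6 m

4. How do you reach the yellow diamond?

turn right 60°, forward 8.6 m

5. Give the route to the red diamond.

turn right 132°, forward 8.8 m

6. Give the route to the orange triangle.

turn right 50°, forward 8.6 m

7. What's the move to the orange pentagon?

turn right 74°, forward 9.9 m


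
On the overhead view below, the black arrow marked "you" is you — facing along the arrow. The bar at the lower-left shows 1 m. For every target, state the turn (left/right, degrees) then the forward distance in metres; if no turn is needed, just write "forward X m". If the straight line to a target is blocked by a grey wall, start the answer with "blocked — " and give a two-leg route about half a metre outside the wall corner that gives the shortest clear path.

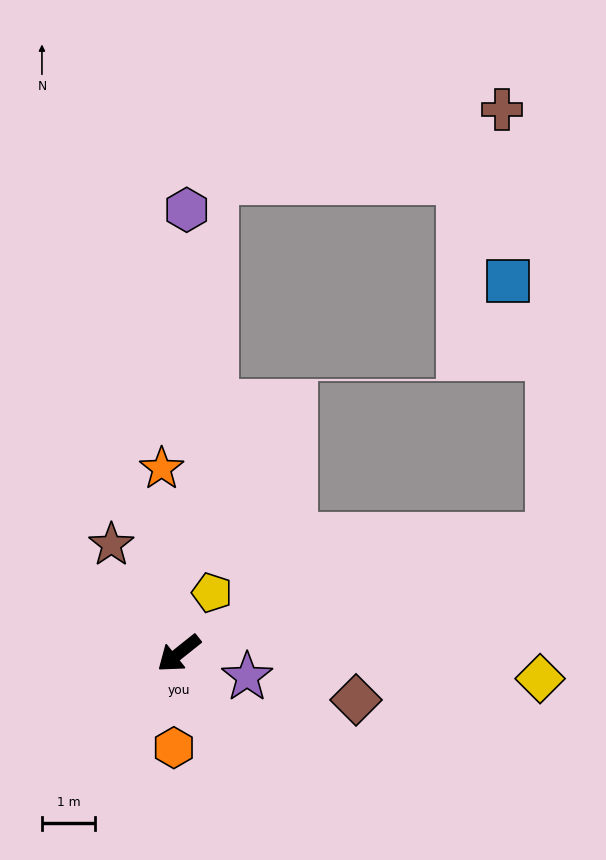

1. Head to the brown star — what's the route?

turn right 97°, forward 2.4 m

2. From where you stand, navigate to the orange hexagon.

turn left 48°, forward 1.8 m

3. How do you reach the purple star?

turn left 122°, forward 1.3 m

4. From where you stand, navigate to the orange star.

turn right 123°, forward 3.5 m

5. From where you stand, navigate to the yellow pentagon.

turn right 157°, forward 1.3 m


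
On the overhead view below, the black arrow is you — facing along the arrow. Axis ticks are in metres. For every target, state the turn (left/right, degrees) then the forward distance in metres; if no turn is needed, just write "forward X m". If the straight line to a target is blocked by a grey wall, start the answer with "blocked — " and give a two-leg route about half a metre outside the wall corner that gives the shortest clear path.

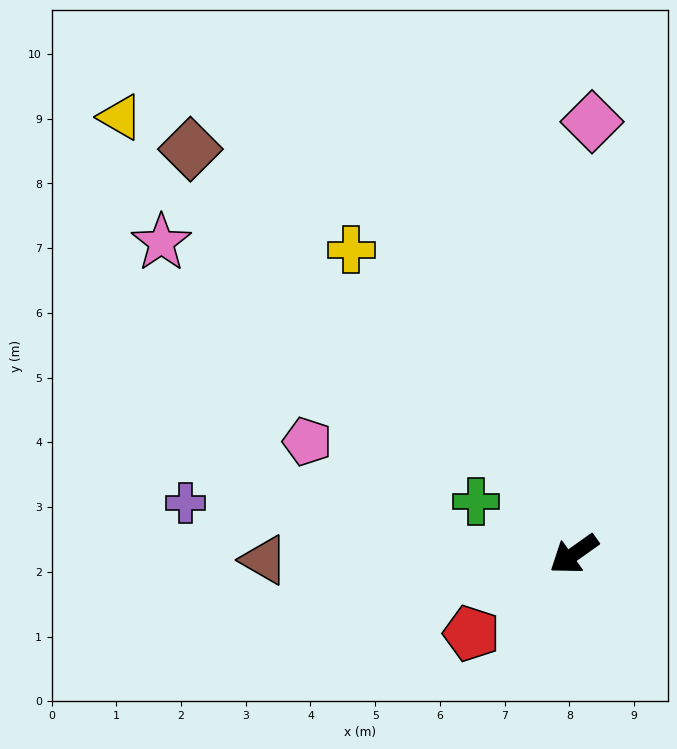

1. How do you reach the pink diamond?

turn right 128°, forward 6.7 m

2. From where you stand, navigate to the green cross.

turn right 64°, forward 1.7 m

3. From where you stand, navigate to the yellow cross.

turn right 89°, forward 5.8 m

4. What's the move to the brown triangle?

turn right 34°, forward 4.8 m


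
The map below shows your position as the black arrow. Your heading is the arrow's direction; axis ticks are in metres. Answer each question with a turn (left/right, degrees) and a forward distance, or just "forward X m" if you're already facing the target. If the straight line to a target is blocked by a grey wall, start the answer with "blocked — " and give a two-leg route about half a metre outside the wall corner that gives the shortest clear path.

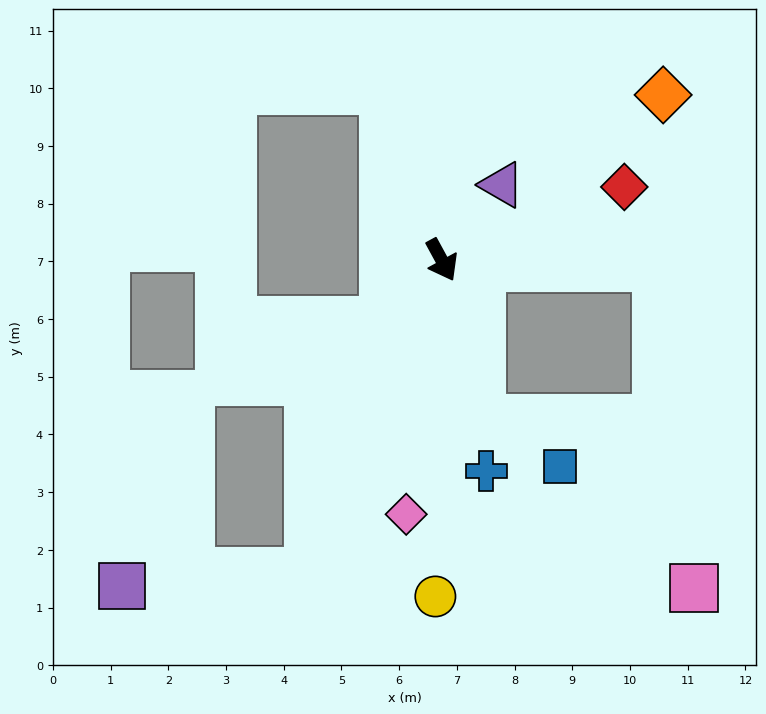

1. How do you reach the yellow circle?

turn right 30°, forward 5.8 m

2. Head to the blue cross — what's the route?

turn right 17°, forward 3.7 m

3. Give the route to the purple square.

blocked — turn right 52°, forward 5.9 m, then turn right 62°, forward 3.3 m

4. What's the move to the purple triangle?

turn left 113°, forward 1.7 m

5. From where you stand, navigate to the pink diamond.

turn right 37°, forward 4.4 m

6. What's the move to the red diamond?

turn left 83°, forward 3.4 m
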